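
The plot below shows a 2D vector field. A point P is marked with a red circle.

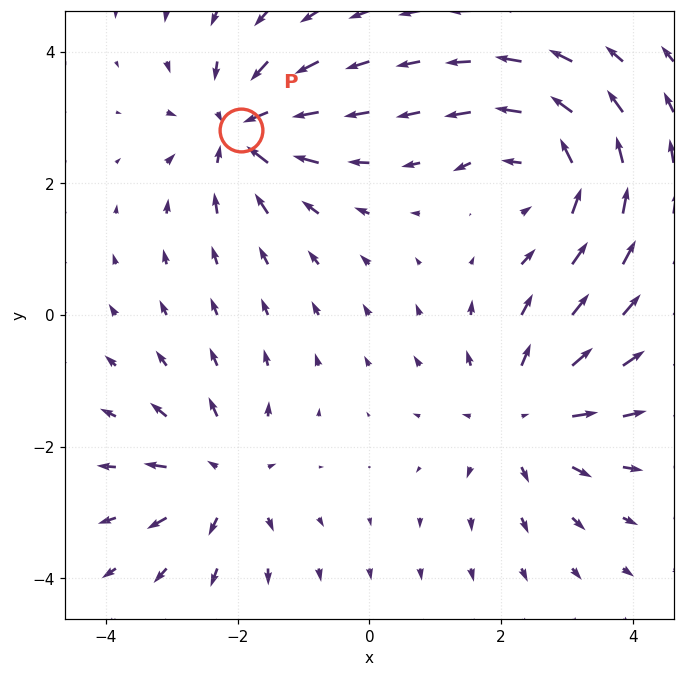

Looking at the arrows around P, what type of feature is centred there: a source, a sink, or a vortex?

At P (-1.9, 2.8) the arrows converge inward. Divergence about -6, curl ≈0 — negative divergence with near-zero curl is a sink.

sink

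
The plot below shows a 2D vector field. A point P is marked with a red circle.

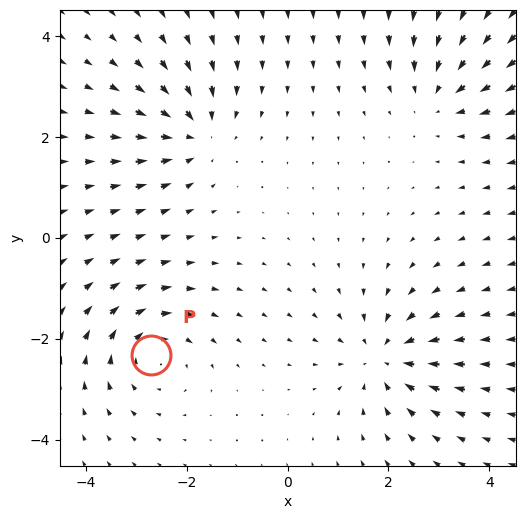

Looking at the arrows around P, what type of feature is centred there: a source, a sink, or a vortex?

At P (-2.7, -2.3) the arrows circulate clockwise. Divergence ≈0, curl about -4 — near-zero divergence with nonzero curl is a vortex.

vortex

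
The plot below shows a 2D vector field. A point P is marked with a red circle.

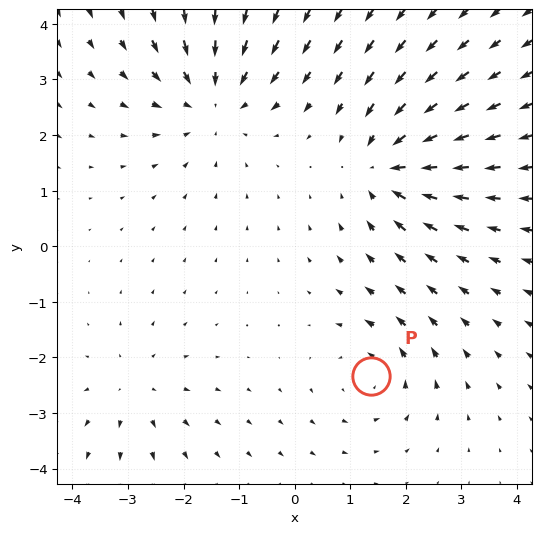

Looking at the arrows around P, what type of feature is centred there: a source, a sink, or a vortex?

vortex

At P (1.4, -2.3) the arrows circulate counterclockwise. Divergence ≈0, curl about +3 — near-zero divergence with nonzero curl is a vortex.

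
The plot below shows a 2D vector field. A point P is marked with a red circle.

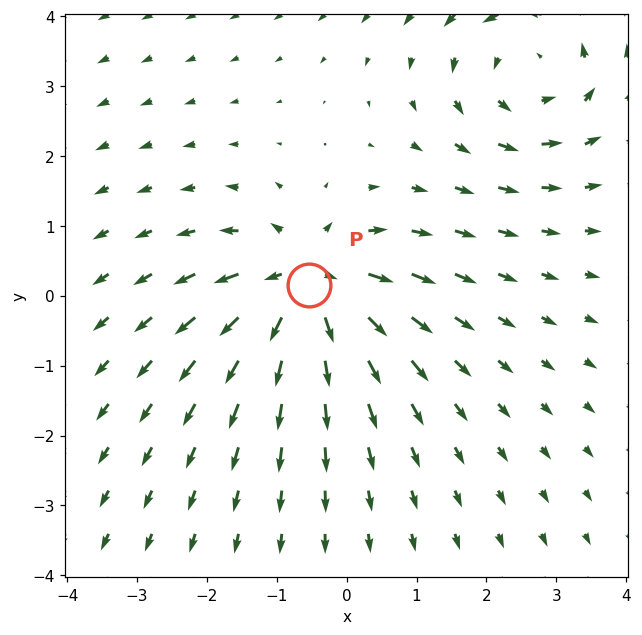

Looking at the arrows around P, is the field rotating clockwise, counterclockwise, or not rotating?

Near P at (-0.5, 0.2) the arrows show no circulation. The curl there is ≈0.

not rotating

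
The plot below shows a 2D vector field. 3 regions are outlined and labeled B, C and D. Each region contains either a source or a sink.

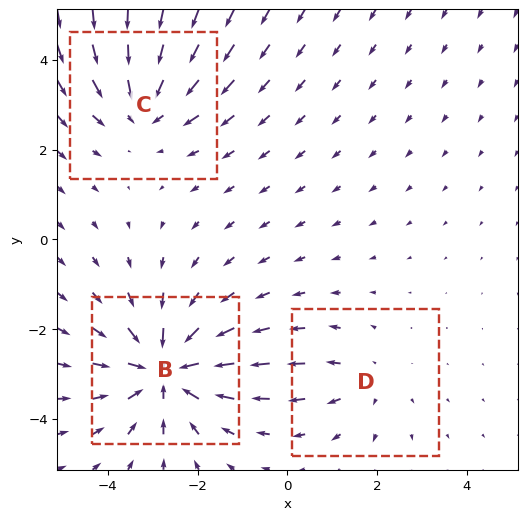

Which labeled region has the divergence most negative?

B

Divergence at each region's feature centre — B: about -4, C: about -3, D: about +2. Region B is most negative.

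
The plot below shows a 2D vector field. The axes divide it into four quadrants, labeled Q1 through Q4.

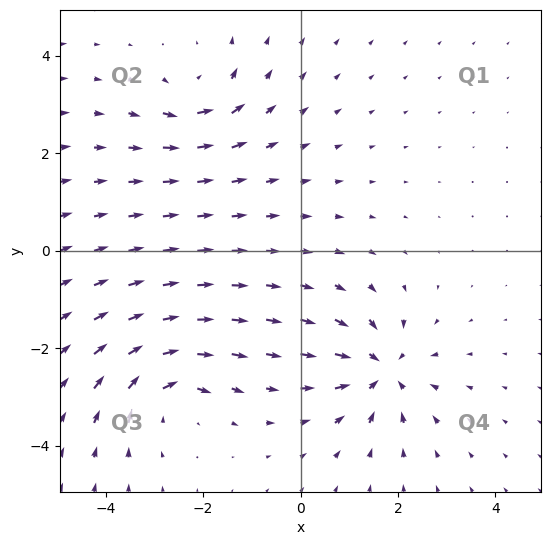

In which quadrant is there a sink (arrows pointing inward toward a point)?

The sink sits at approximately (1.7, -2.5), which lies in quadrant Q4. The divergence there is about -6, negative as expected for a sink.

Q4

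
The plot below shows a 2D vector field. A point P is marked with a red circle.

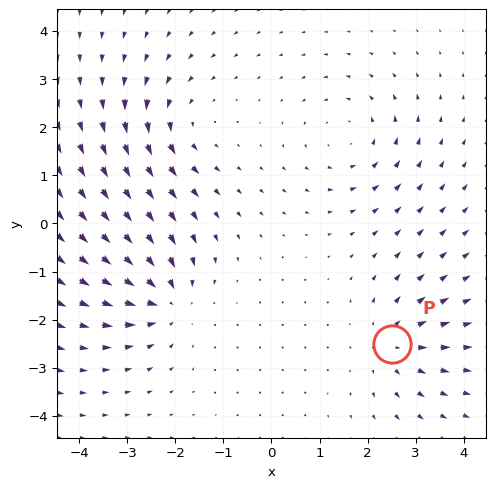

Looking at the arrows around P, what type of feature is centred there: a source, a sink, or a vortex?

source

At P (2.5, -2.5) the arrows spread outward. Divergence about +4, curl ≈0 — positive divergence with near-zero curl is a source.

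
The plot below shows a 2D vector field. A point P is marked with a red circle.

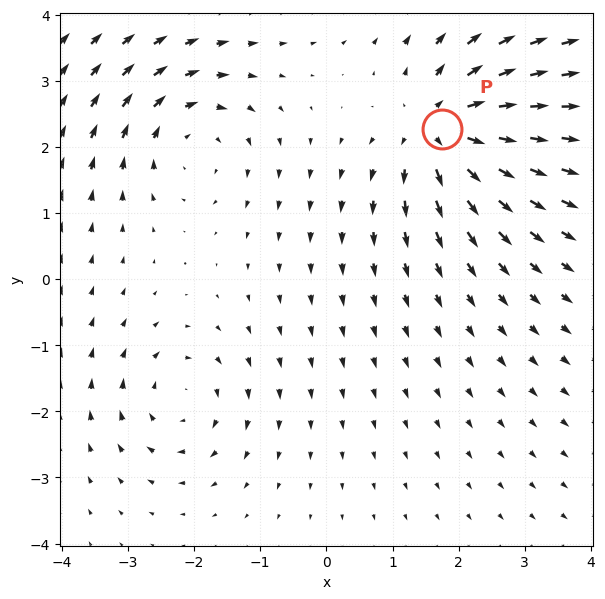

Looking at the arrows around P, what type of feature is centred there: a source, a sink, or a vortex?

source

At P (1.8, 2.3) the arrows spread outward. Divergence about +5, curl ≈0 — positive divergence with near-zero curl is a source.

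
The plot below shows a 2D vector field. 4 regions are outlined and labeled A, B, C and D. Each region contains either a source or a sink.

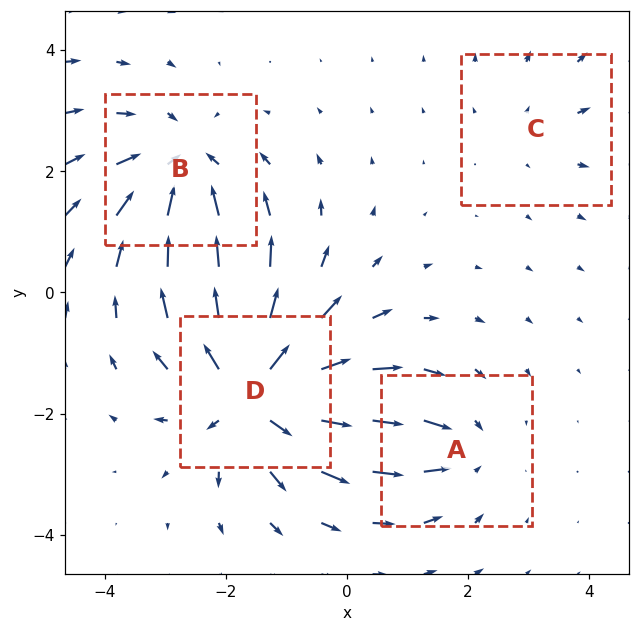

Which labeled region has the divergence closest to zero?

C

Divergence at each region's feature centre — A: about -3, B: about -5, C: about +2, D: about +7. Region C is closest to zero.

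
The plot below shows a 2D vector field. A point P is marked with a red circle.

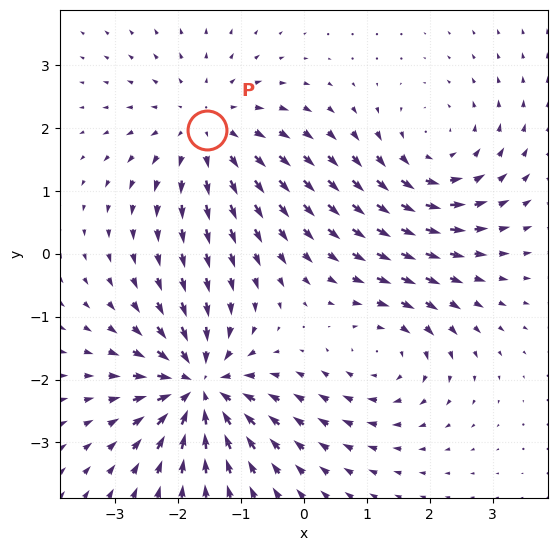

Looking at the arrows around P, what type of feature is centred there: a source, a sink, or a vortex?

source

At P (-1.5, 2.0) the arrows spread outward. Divergence about +3, curl ≈0 — positive divergence with near-zero curl is a source.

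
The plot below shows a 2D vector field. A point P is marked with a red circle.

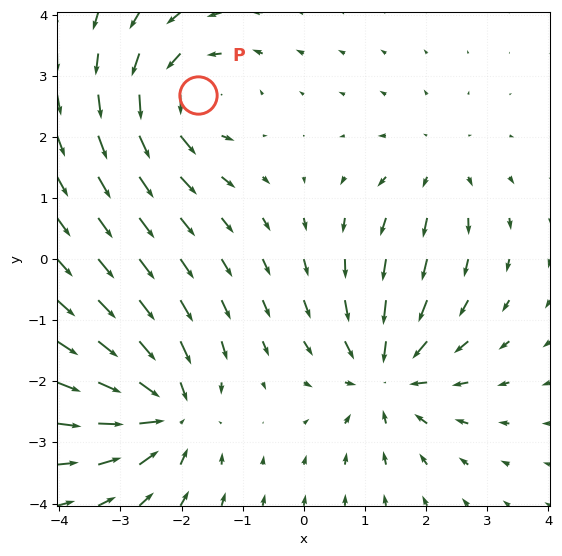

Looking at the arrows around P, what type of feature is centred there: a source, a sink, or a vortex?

vortex

At P (-1.7, 2.7) the arrows circulate counterclockwise. Divergence ≈0, curl about +5 — near-zero divergence with nonzero curl is a vortex.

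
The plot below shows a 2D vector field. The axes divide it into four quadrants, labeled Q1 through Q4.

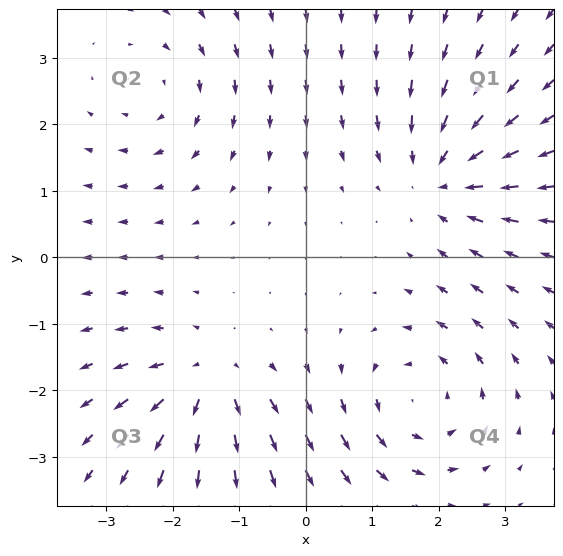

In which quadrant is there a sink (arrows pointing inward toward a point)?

The sink sits at approximately (2.0, 1.2), which lies in quadrant Q1. The divergence there is about -5, negative as expected for a sink.

Q1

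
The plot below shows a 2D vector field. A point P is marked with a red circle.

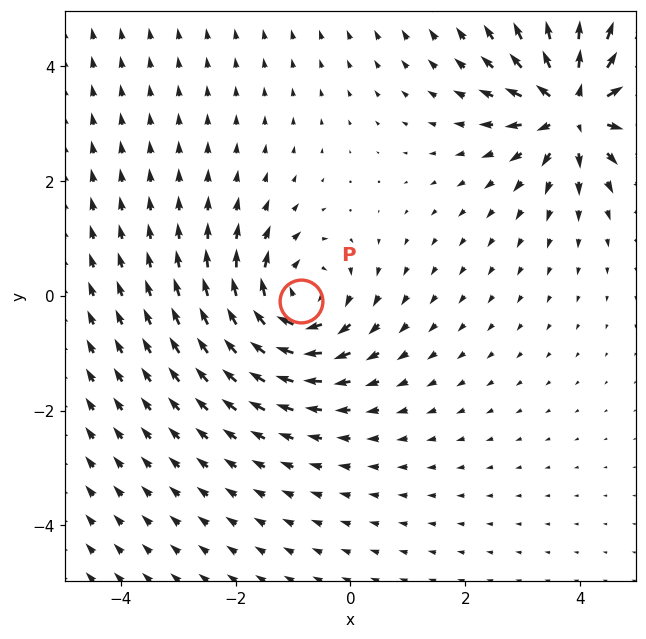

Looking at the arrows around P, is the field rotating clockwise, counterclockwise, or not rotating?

Near P at (-0.9, -0.1) the arrows circulate clockwise. The curl (z-component) there is about -3; negative curl means clockwise rotation.

clockwise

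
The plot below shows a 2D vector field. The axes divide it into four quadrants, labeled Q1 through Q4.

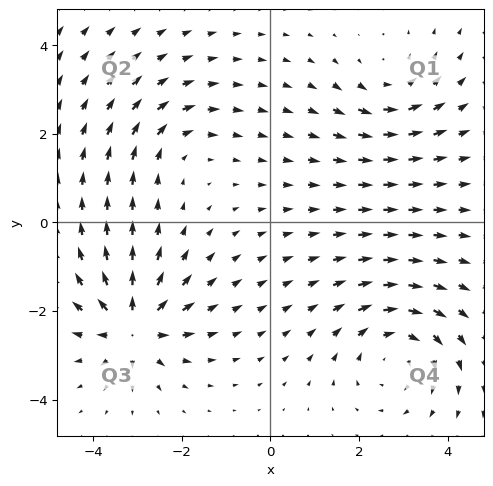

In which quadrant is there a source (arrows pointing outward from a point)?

The source sits at approximately (-3.1, -2.3), which lies in quadrant Q3. The divergence there is about +7, positive as expected for a source.

Q3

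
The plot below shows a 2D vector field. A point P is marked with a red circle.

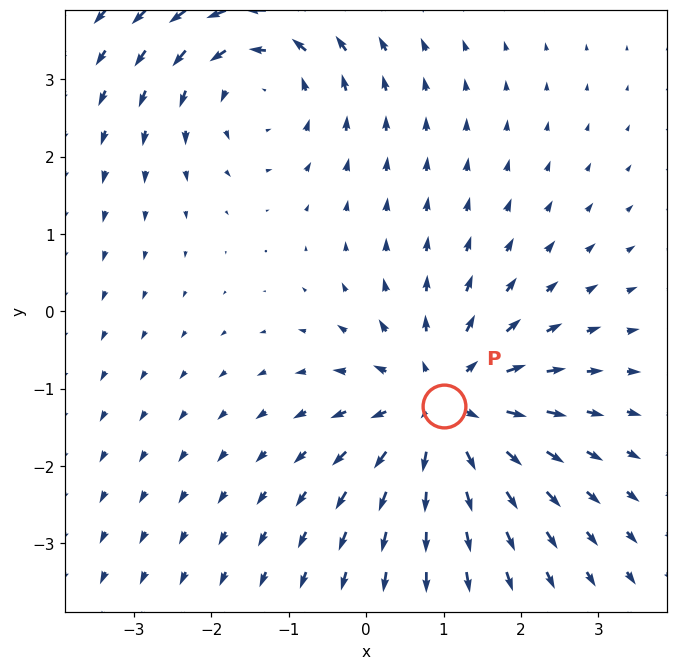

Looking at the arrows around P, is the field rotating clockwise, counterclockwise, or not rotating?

not rotating

Near P at (1.0, -1.2) the arrows show no circulation. The curl there is ≈0.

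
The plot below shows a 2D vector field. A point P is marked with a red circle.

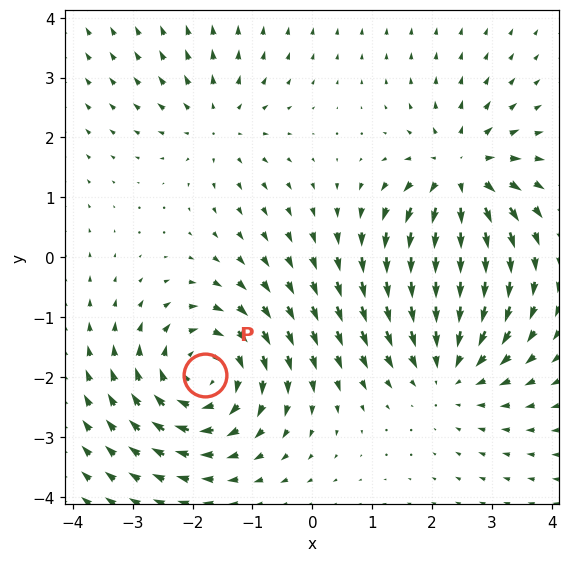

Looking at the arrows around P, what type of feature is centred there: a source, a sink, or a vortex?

vortex

At P (-1.8, -2.0) the arrows circulate clockwise. Divergence ≈0, curl about -5 — near-zero divergence with nonzero curl is a vortex.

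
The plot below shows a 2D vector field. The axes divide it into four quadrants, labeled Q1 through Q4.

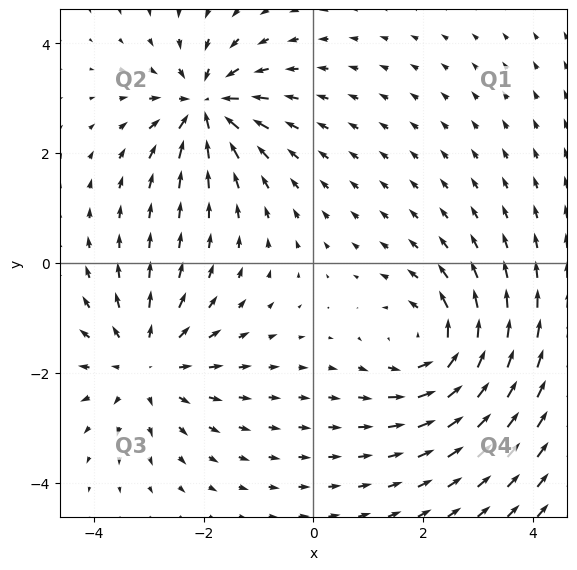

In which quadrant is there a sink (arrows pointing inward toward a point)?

Q2

The sink sits at approximately (-2.0, 2.9), which lies in quadrant Q2. The divergence there is about -7, negative as expected for a sink.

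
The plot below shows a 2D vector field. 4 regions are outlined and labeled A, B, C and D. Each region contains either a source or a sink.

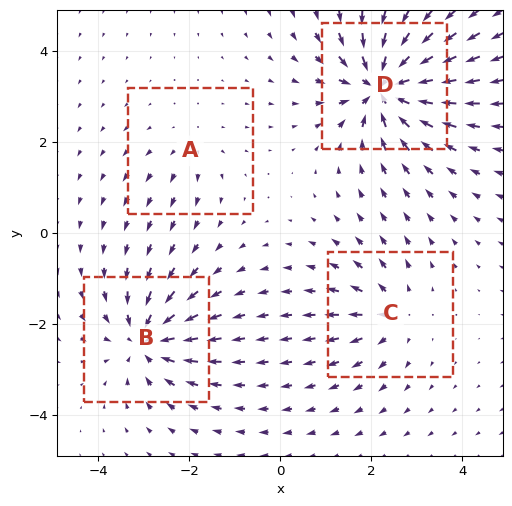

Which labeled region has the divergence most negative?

Divergence at each region's feature centre — A: about +2, B: about -6, C: about +4, D: about -8. Region D is most negative.

D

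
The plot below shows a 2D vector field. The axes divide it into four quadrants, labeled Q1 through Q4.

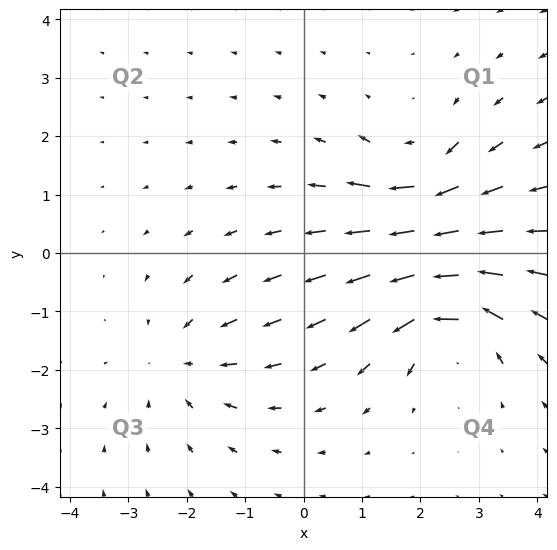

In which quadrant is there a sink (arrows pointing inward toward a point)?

Q3

The sink sits at approximately (-2.0, -1.9), which lies in quadrant Q3. The divergence there is about -3, negative as expected for a sink.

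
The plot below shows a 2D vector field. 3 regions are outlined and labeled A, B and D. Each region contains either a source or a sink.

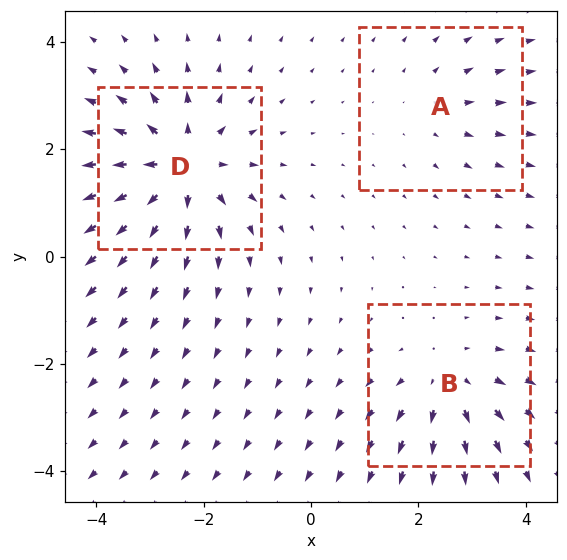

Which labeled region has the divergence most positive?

Divergence at each region's feature centre — A: about +2, B: about +3, D: about +5. Region D is most positive.

D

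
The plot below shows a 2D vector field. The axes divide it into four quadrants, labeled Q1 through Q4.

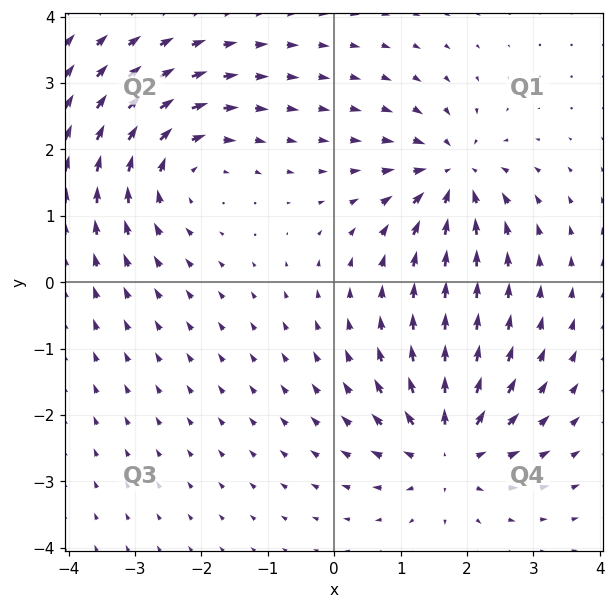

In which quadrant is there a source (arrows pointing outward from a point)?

The source sits at approximately (1.7, -2.5), which lies in quadrant Q4. The divergence there is about +4, positive as expected for a source.

Q4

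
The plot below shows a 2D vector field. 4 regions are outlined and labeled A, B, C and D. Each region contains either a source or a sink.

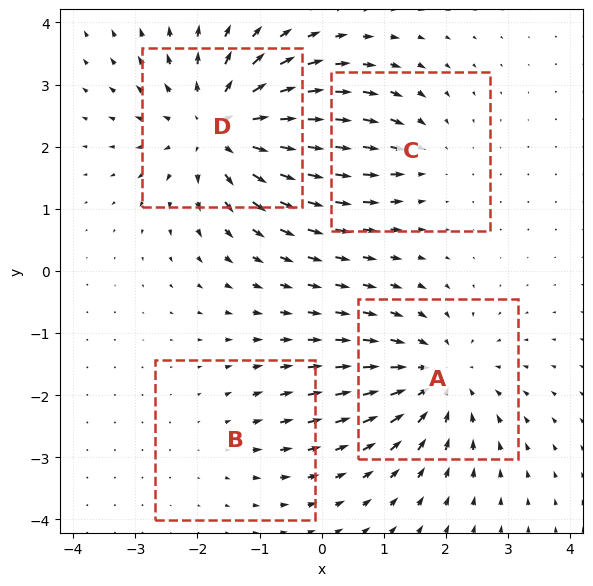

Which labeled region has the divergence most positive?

Divergence at each region's feature centre — A: about -5, B: about +2, C: about -3, D: about +6. Region D is most positive.

D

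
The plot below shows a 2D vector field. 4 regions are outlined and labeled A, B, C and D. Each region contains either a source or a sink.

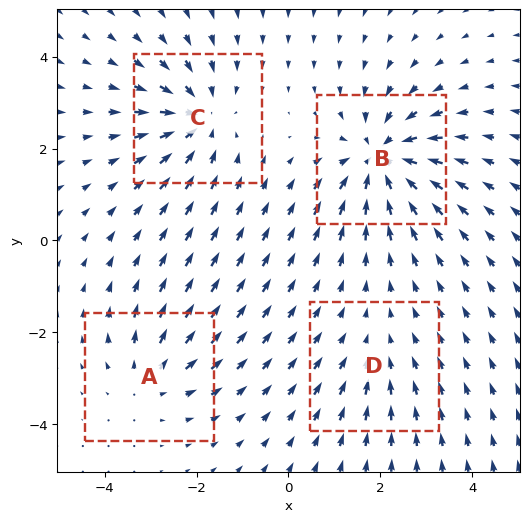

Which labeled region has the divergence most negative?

B

Divergence at each region's feature centre — A: about +4, B: about -7, C: about -5, D: about -2. Region B is most negative.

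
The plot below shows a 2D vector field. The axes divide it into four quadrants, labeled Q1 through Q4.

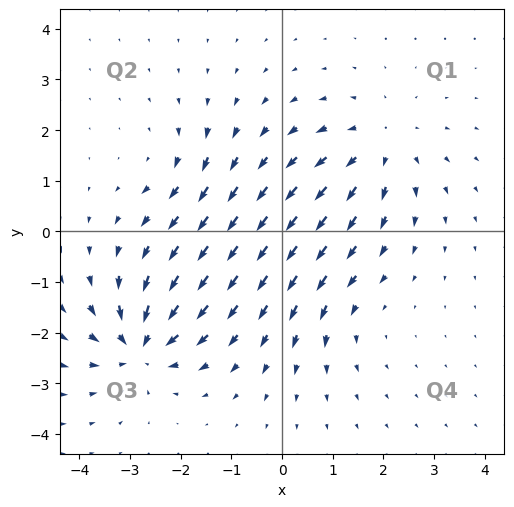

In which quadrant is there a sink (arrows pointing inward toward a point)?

The sink sits at approximately (-2.8, -2.3), which lies in quadrant Q3. The divergence there is about -7, negative as expected for a sink.

Q3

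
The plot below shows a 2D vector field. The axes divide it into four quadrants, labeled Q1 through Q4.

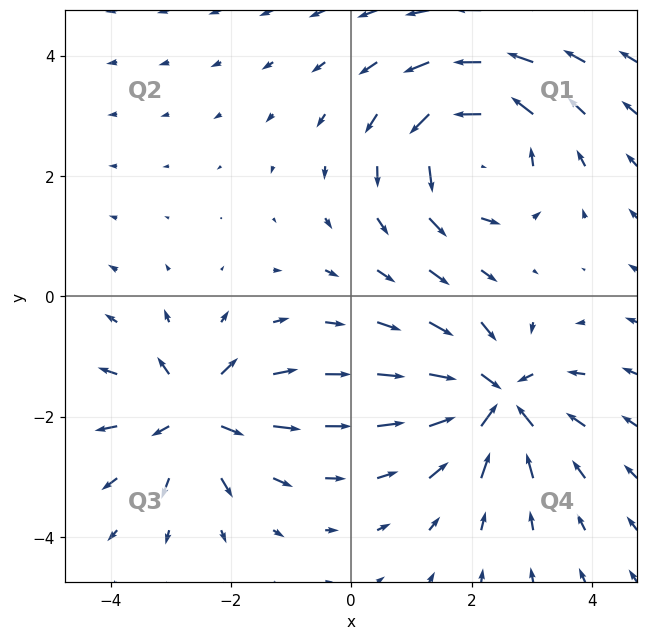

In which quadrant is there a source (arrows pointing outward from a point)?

The source sits at approximately (-2.6, -2.0), which lies in quadrant Q3. The divergence there is about +4, positive as expected for a source.

Q3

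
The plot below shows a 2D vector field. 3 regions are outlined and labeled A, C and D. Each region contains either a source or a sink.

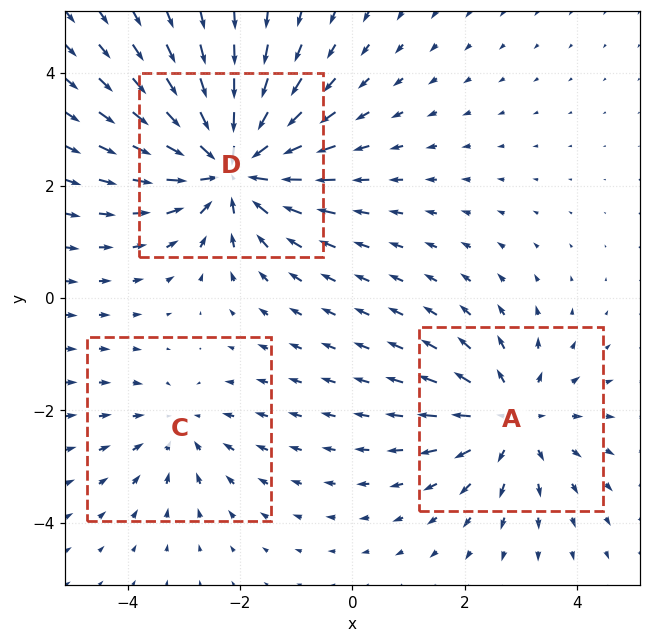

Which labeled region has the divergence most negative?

D

Divergence at each region's feature centre — A: about +3, C: about -2, D: about -5. Region D is most negative.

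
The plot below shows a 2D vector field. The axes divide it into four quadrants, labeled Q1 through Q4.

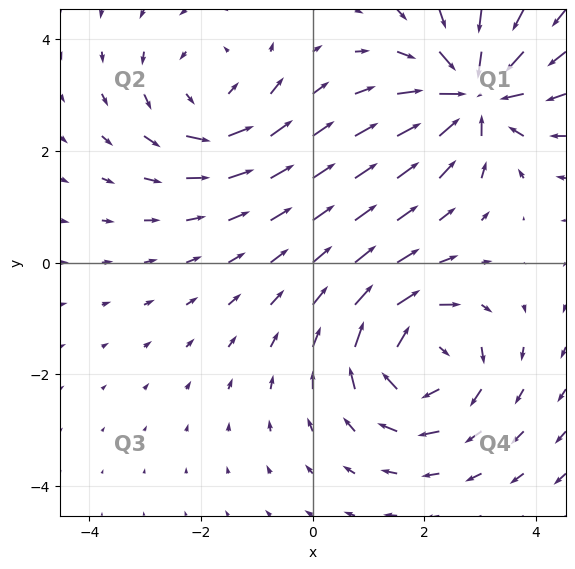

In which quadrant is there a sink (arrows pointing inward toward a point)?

The sink sits at approximately (2.9, 3.0), which lies in quadrant Q1. The divergence there is about -5, negative as expected for a sink.

Q1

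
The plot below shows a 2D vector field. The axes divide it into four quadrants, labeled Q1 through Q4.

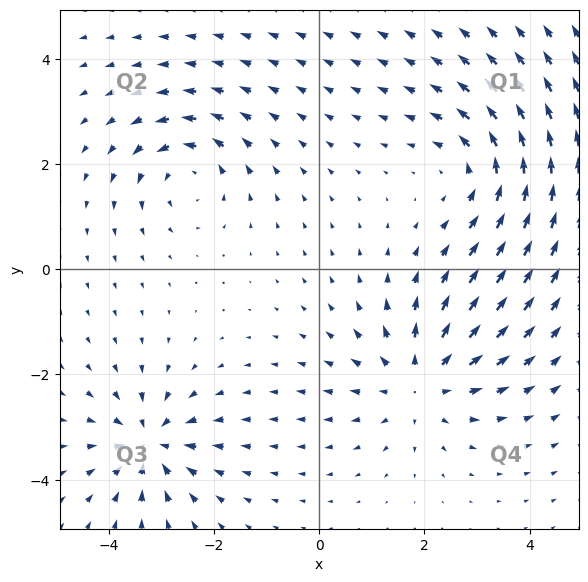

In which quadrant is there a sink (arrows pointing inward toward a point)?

The sink sits at approximately (-3.2, -3.3), which lies in quadrant Q3. The divergence there is about -4, negative as expected for a sink.

Q3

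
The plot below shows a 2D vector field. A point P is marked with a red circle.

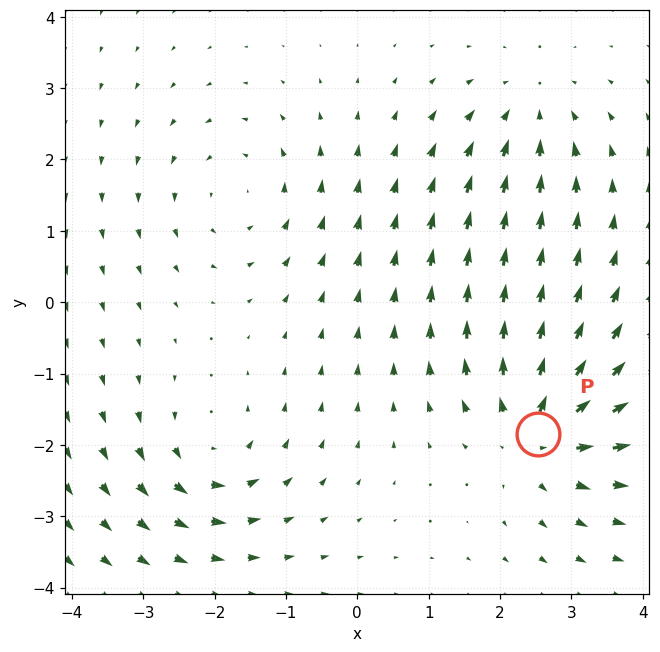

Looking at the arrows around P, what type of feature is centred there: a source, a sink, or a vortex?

At P (2.5, -1.8) the arrows spread outward. Divergence about +6, curl ≈0 — positive divergence with near-zero curl is a source.

source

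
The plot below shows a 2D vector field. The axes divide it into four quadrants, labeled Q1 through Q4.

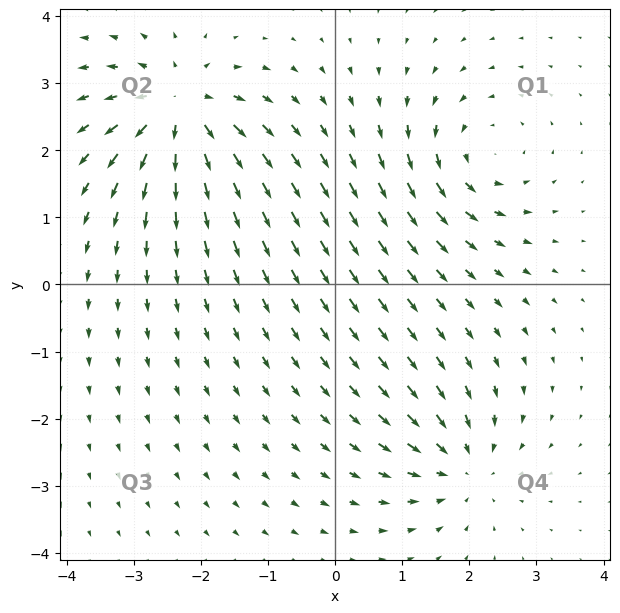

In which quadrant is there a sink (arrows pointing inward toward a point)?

Q4

The sink sits at approximately (1.9, -2.7), which lies in quadrant Q4. The divergence there is about -5, negative as expected for a sink.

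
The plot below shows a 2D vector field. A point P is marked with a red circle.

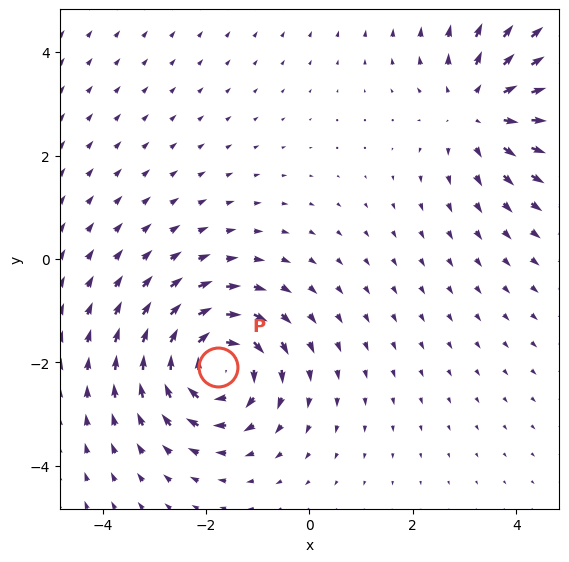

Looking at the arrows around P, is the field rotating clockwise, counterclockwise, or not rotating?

Near P at (-1.8, -2.1) the arrows circulate clockwise. The curl (z-component) there is about -5; negative curl means clockwise rotation.

clockwise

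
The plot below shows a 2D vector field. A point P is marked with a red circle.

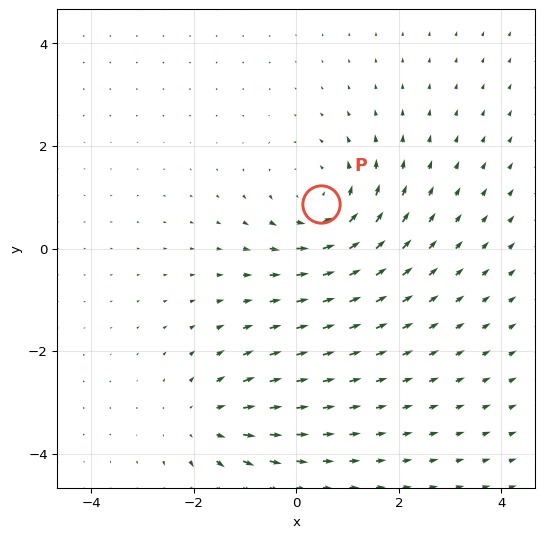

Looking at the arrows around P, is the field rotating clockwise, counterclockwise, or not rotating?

Near P at (0.5, 0.9) the arrows circulate counterclockwise. The curl (z-component) there is about +5; positive curl means counterclockwise rotation.

counterclockwise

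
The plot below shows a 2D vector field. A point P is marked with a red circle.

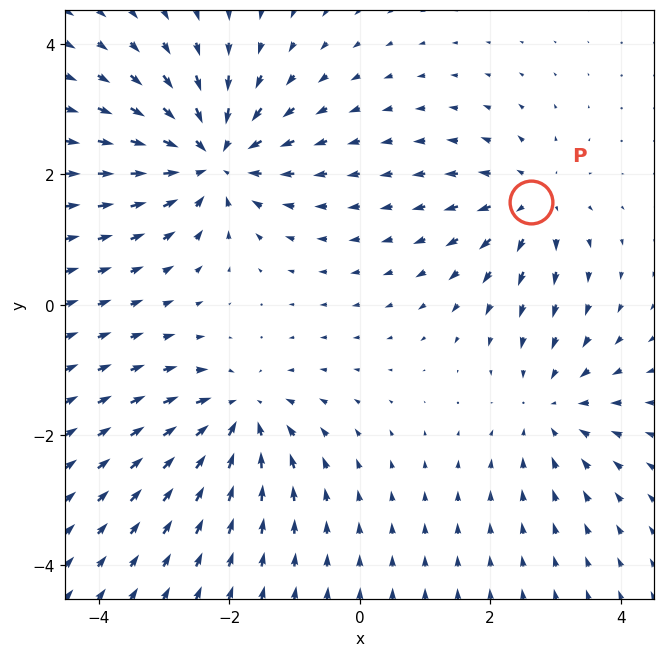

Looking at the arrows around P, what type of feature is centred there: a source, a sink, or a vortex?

source

At P (2.6, 1.6) the arrows spread outward. Divergence about +3, curl ≈0 — positive divergence with near-zero curl is a source.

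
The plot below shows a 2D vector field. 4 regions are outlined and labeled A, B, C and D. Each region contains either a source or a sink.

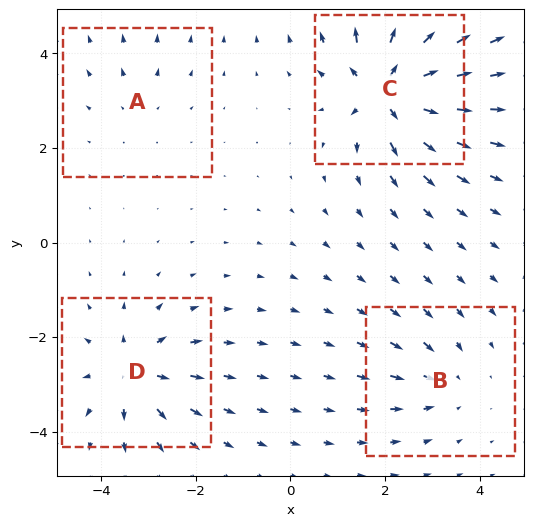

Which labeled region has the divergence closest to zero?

Divergence at each region's feature centre — A: about +2, B: about -4, C: about +9, D: about +6. Region A is closest to zero.

A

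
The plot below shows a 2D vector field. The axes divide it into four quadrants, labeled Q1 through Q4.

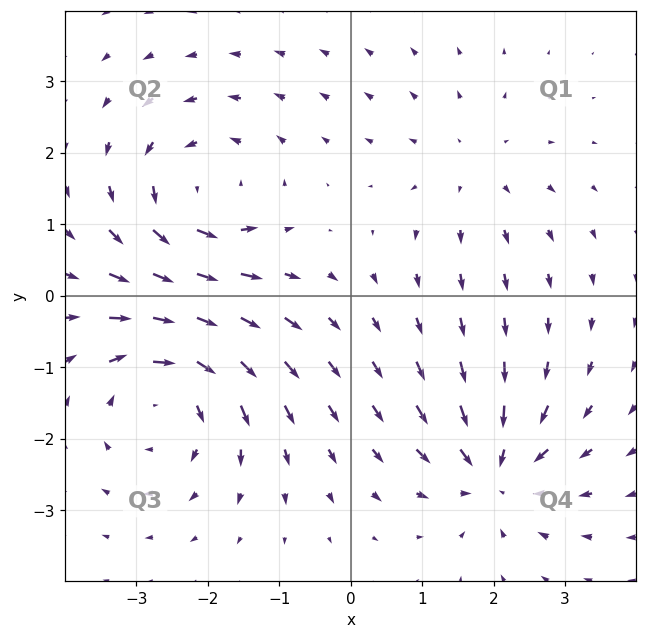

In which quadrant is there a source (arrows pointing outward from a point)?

Q1

The source sits at approximately (1.7, 1.8), which lies in quadrant Q1. The divergence there is about +2, positive as expected for a source.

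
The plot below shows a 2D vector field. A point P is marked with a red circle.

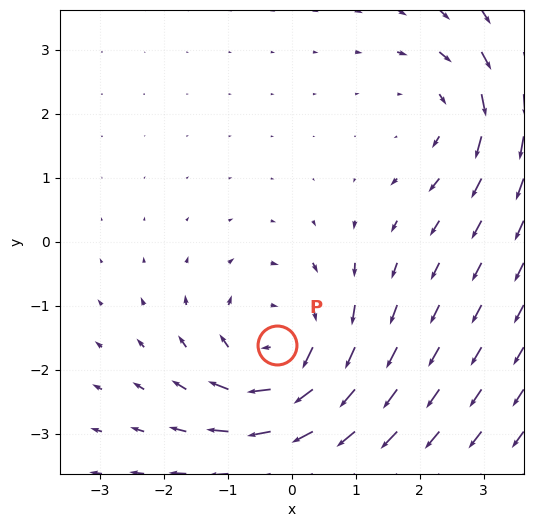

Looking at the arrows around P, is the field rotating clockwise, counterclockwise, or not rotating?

Near P at (-0.2, -1.6) the arrows circulate clockwise. The curl (z-component) there is about -5; negative curl means clockwise rotation.

clockwise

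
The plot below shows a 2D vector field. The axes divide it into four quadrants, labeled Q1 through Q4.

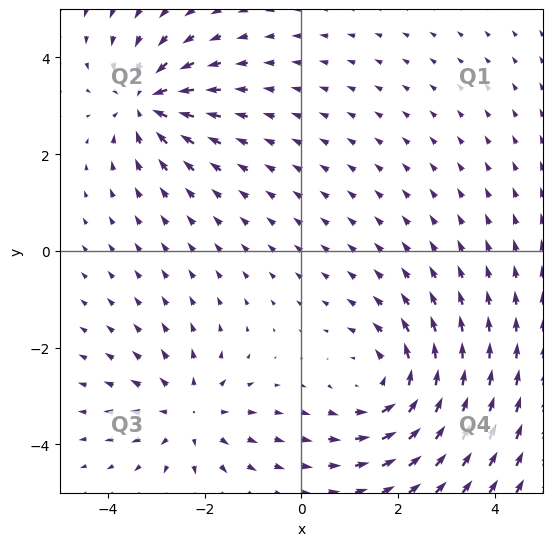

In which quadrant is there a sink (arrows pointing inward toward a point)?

The sink sits at approximately (-3.2, 3.1), which lies in quadrant Q2. The divergence there is about -5, negative as expected for a sink.

Q2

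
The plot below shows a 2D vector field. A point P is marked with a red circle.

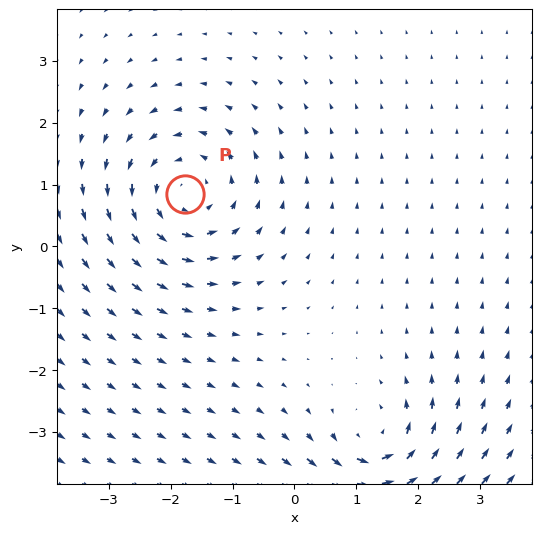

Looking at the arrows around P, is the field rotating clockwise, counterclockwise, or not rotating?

counterclockwise

Near P at (-1.8, 0.8) the arrows circulate counterclockwise. The curl (z-component) there is about +4; positive curl means counterclockwise rotation.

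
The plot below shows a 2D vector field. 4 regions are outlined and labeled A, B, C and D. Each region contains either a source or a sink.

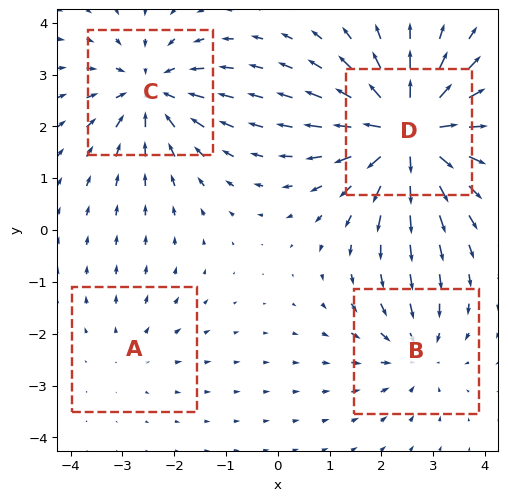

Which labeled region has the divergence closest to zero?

A

Divergence at each region's feature centre — A: about +2, B: about -4, C: about -5, D: about +8. Region A is closest to zero.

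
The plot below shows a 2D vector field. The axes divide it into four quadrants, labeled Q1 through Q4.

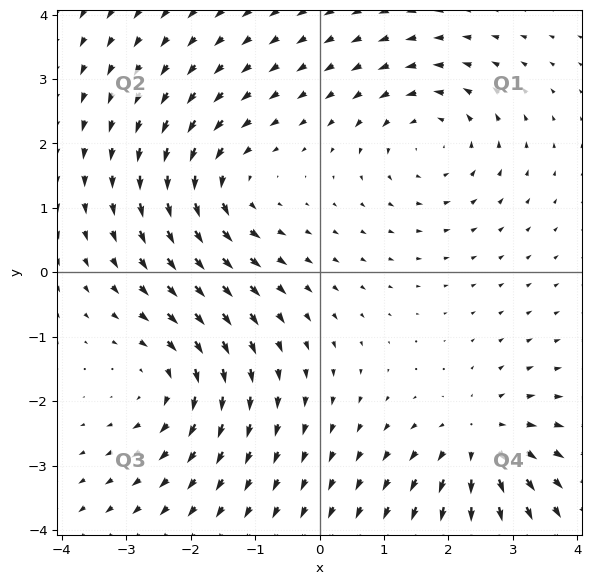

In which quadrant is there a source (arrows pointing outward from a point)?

Q4

The source sits at approximately (2.5, -2.6), which lies in quadrant Q4. The divergence there is about +4, positive as expected for a source.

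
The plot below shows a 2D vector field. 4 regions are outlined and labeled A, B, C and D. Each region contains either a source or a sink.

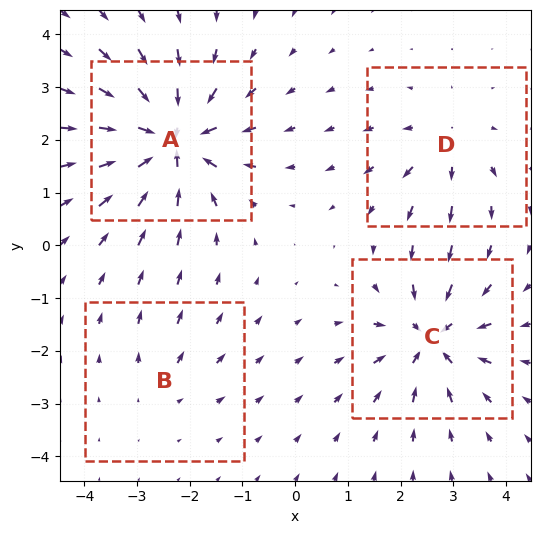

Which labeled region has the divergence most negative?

A

Divergence at each region's feature centre — A: about -8, B: about +2, C: about -6, D: about +4. Region A is most negative.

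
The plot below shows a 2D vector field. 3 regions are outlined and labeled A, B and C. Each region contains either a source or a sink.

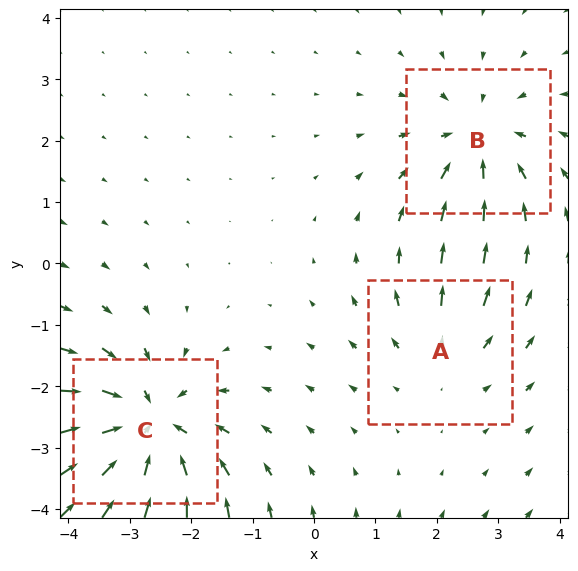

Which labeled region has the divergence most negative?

Divergence at each region's feature centre — A: about +2, B: about -3, C: about -5. Region C is most negative.

C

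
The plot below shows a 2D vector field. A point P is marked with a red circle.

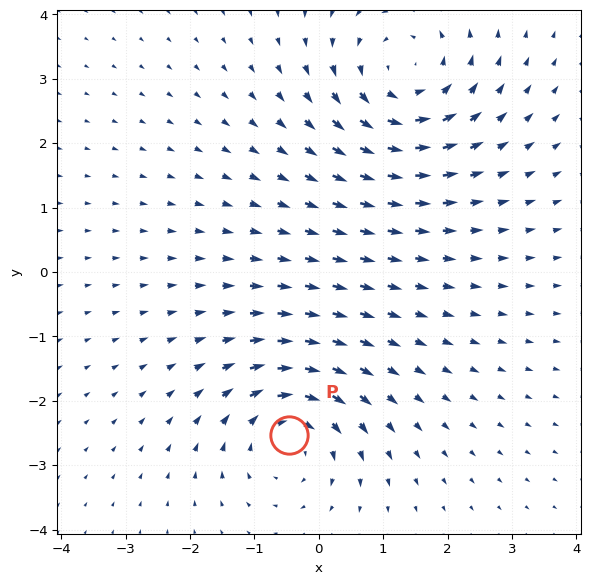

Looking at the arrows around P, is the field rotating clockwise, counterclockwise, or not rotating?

clockwise

Near P at (-0.5, -2.5) the arrows circulate clockwise. The curl (z-component) there is about -4; negative curl means clockwise rotation.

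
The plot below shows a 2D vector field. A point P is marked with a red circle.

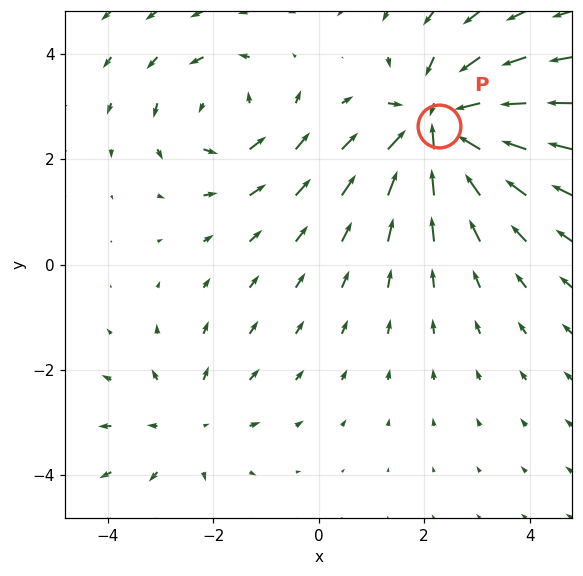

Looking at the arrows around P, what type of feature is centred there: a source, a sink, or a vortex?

sink

At P (2.3, 2.6) the arrows converge inward. Divergence about -5, curl ≈0 — negative divergence with near-zero curl is a sink.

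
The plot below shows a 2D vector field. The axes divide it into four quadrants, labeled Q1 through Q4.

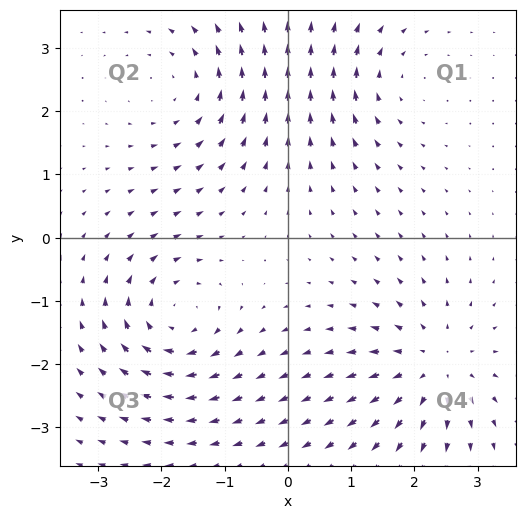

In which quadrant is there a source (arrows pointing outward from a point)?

The source sits at approximately (2.3, -2.0), which lies in quadrant Q4. The divergence there is about +5, positive as expected for a source.

Q4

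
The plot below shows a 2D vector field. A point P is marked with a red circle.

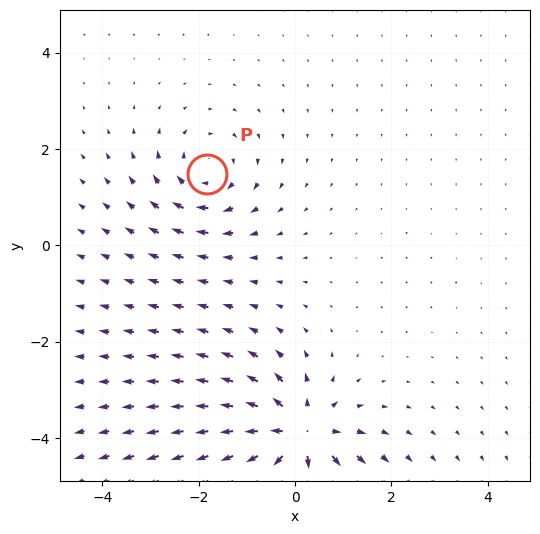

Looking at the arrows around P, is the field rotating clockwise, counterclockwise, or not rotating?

clockwise

Near P at (-1.8, 1.5) the arrows circulate clockwise. The curl (z-component) there is about -3; negative curl means clockwise rotation.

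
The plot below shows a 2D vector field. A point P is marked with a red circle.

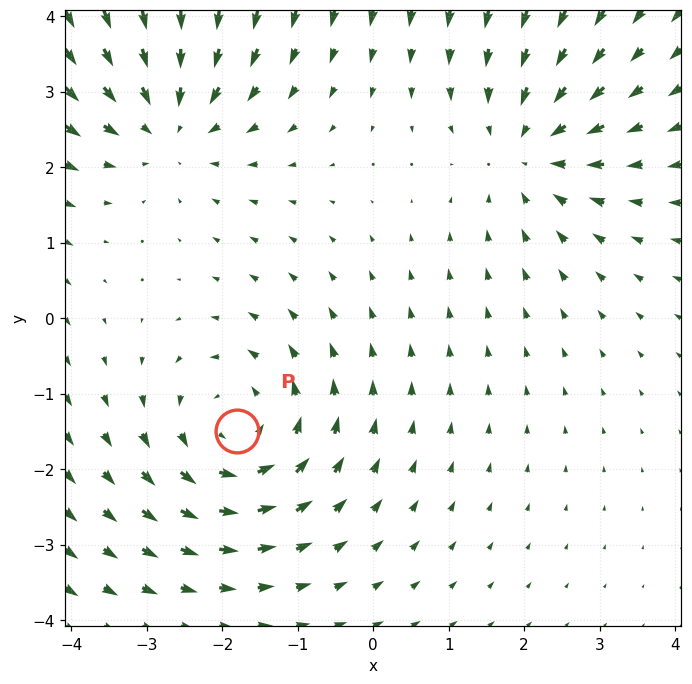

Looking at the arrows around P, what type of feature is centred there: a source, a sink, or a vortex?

vortex

At P (-1.8, -1.5) the arrows circulate counterclockwise. Divergence ≈0, curl about +4 — near-zero divergence with nonzero curl is a vortex.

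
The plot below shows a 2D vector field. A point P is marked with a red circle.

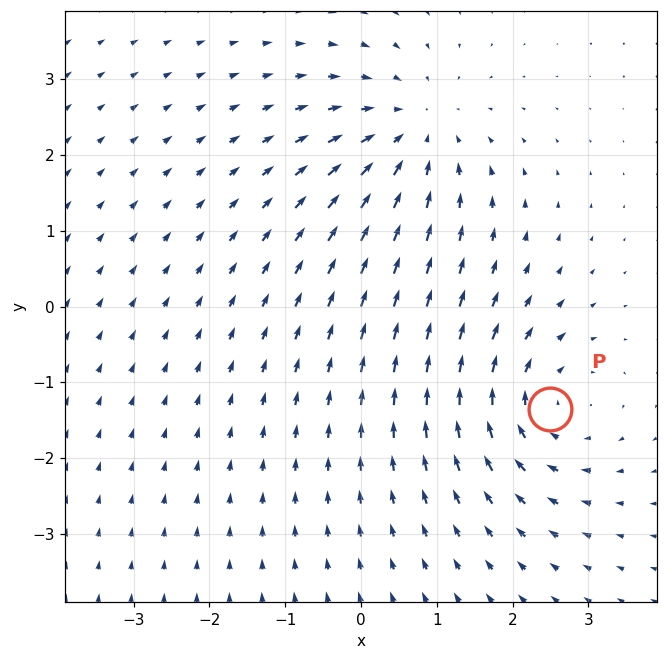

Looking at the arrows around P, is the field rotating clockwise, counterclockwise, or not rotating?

Near P at (2.5, -1.4) the arrows circulate clockwise. The curl (z-component) there is about -3; negative curl means clockwise rotation.

clockwise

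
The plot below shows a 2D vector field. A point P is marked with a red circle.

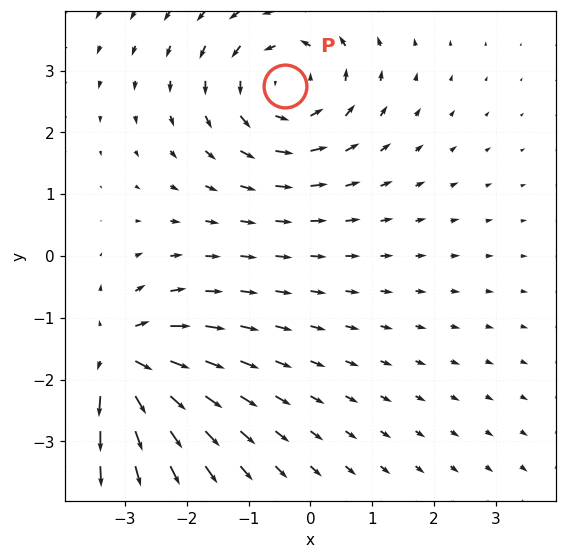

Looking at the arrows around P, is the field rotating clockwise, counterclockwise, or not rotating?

counterclockwise

Near P at (-0.4, 2.8) the arrows circulate counterclockwise. The curl (z-component) there is about +3; positive curl means counterclockwise rotation.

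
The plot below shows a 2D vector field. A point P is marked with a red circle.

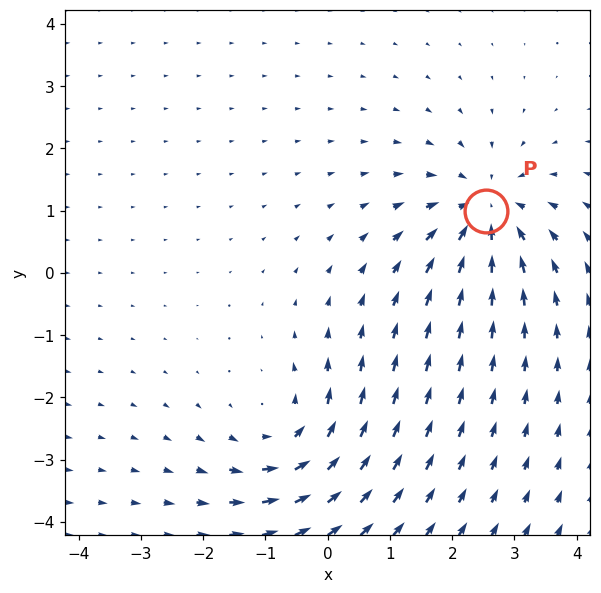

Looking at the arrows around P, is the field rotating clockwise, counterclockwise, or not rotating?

Near P at (2.5, 1.0) the arrows show no circulation. The curl there is ≈0.

not rotating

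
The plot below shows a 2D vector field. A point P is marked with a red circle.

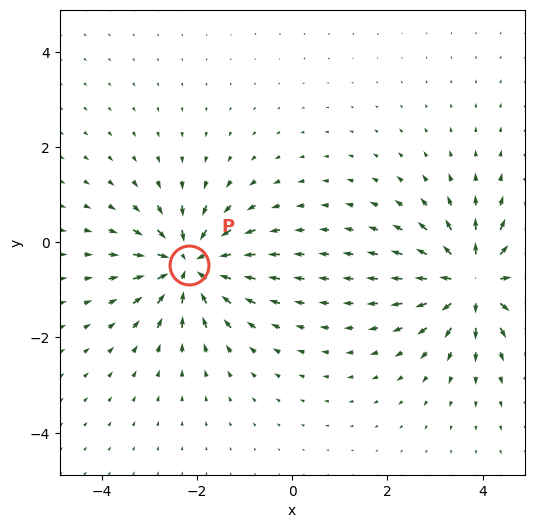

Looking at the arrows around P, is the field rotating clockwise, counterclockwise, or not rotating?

not rotating

Near P at (-2.2, -0.5) the arrows show no circulation. The curl there is ≈0.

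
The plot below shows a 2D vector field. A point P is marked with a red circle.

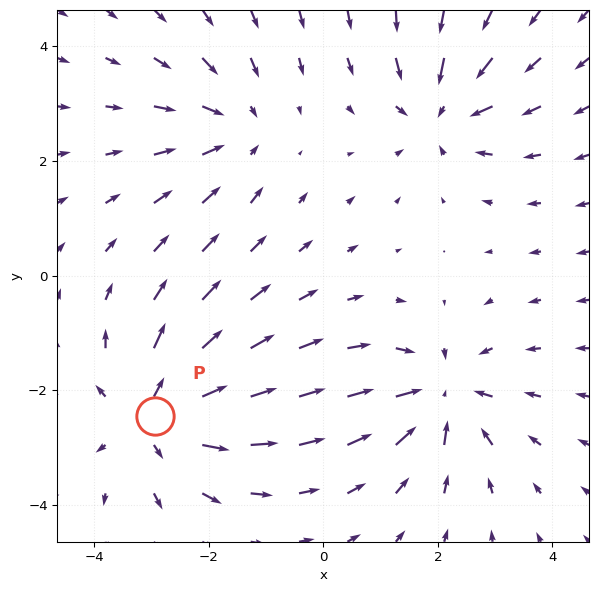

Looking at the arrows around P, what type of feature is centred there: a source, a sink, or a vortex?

At P (-2.9, -2.5) the arrows spread outward. Divergence about +5, curl ≈0 — positive divergence with near-zero curl is a source.

source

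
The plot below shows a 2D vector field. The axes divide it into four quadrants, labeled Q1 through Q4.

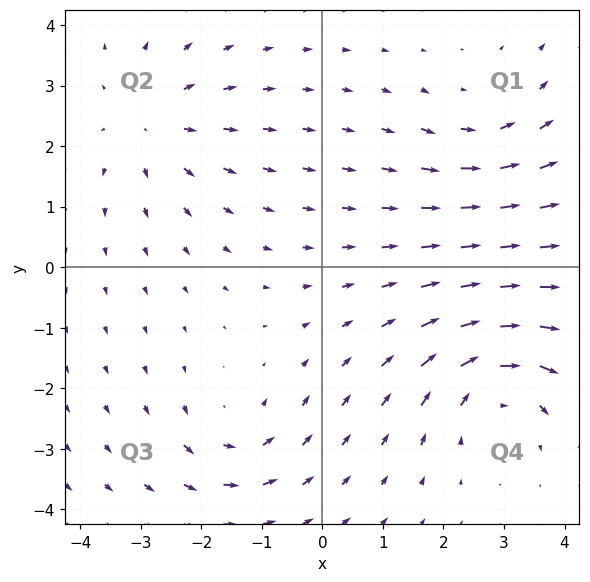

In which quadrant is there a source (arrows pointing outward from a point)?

The source sits at approximately (-2.9, 2.4), which lies in quadrant Q2. The divergence there is about +3, positive as expected for a source.

Q2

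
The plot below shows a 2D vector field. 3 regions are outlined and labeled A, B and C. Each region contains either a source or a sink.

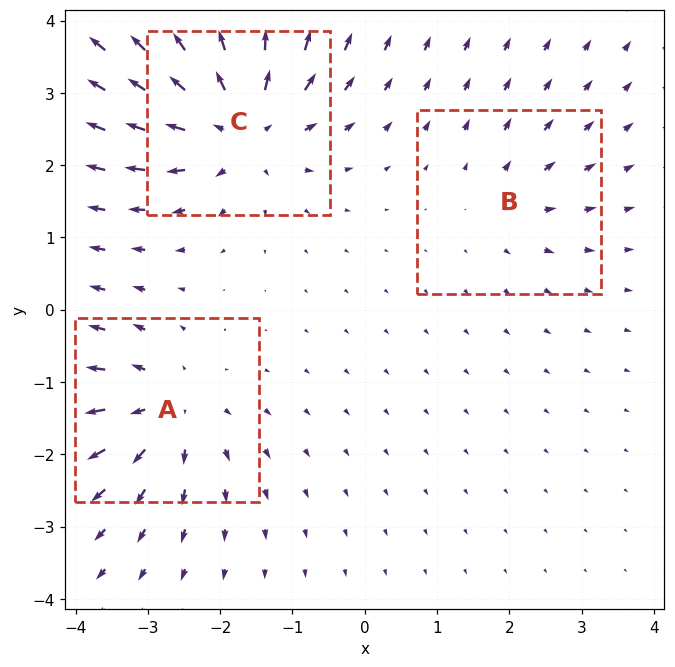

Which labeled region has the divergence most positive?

C

Divergence at each region's feature centre — A: about +4, B: about +2, C: about +5. Region C is most positive.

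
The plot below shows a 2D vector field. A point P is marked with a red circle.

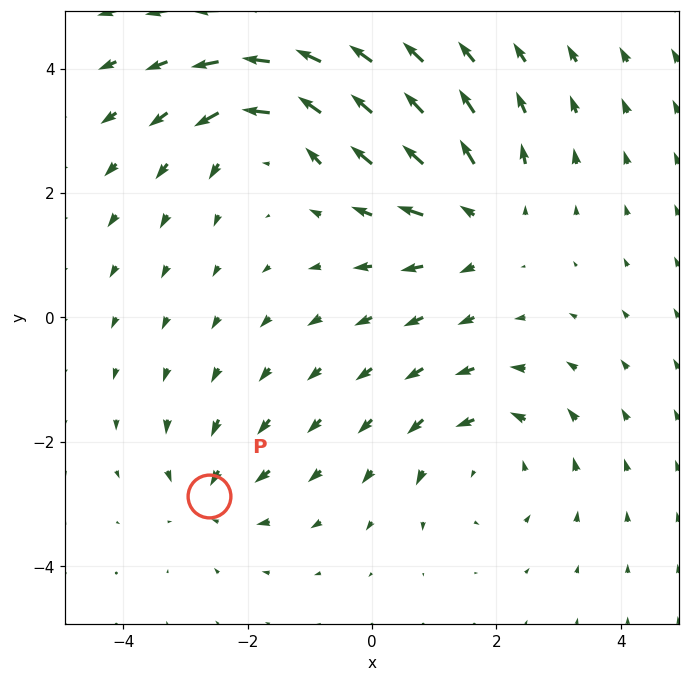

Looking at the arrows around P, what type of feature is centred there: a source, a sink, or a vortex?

sink

At P (-2.6, -2.9) the arrows converge inward. Divergence about -4, curl ≈0 — negative divergence with near-zero curl is a sink.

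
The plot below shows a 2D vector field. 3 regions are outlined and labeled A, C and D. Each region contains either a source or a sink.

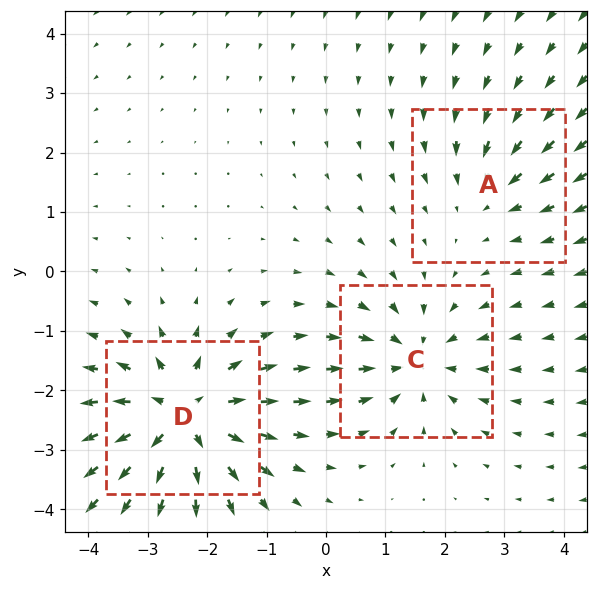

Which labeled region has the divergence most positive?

D

Divergence at each region's feature centre — A: about -2, C: about -4, D: about +5. Region D is most positive.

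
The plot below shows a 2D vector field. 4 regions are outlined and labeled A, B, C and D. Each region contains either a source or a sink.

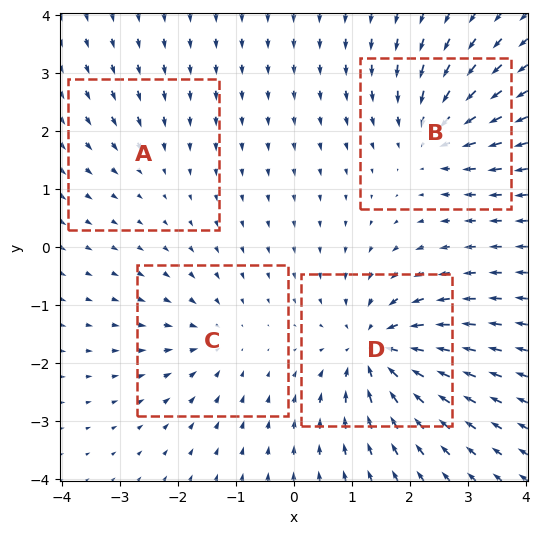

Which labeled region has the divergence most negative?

D

Divergence at each region's feature centre — A: about -2, B: about -5, C: about -4, D: about -7. Region D is most negative.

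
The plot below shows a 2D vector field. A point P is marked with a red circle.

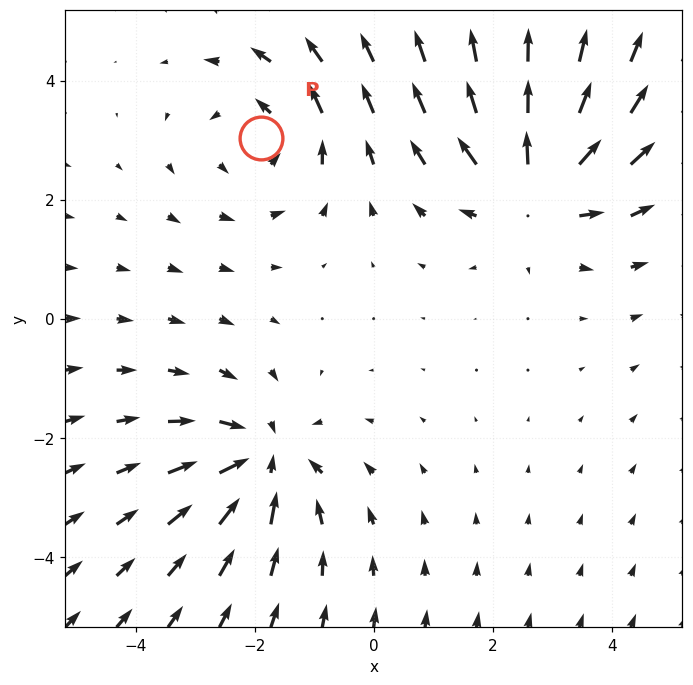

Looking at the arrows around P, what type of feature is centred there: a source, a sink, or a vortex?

At P (-1.9, 3.0) the arrows circulate counterclockwise. Divergence ≈0, curl about +2 — near-zero divergence with nonzero curl is a vortex.

vortex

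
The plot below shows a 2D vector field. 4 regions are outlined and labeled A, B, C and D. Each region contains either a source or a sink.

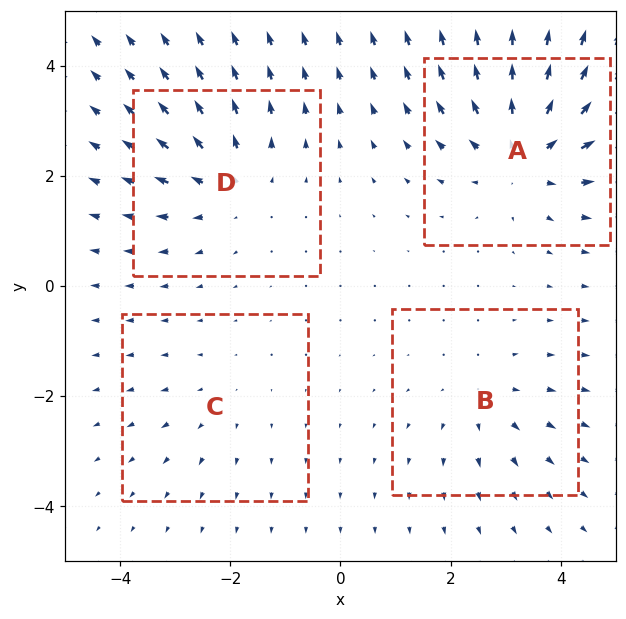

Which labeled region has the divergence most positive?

A

Divergence at each region's feature centre — A: about +6, B: about +3, C: about +2, D: about +4. Region A is most positive.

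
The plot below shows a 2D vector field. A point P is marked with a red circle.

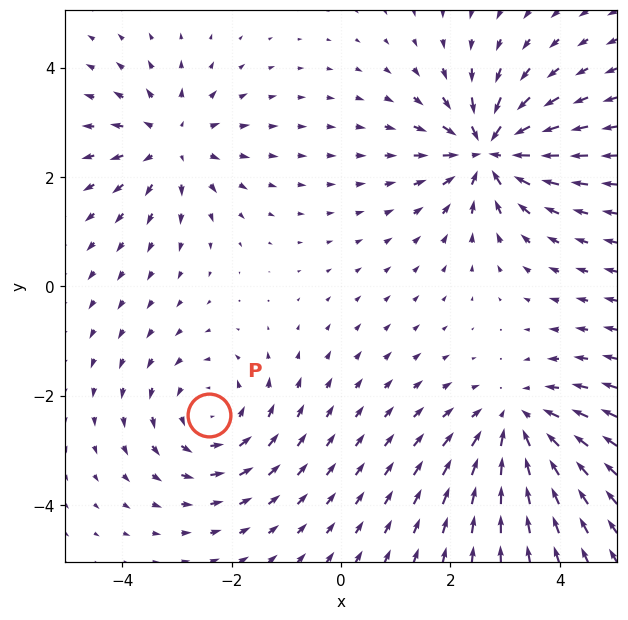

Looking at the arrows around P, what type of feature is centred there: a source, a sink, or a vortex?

At P (-2.4, -2.4) the arrows circulate counterclockwise. Divergence ≈0, curl about +3 — near-zero divergence with nonzero curl is a vortex.

vortex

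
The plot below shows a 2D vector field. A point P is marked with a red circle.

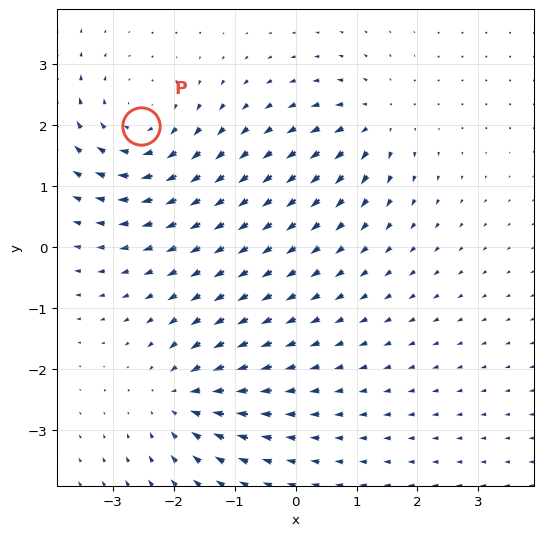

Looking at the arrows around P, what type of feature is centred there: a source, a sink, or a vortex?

At P (-2.5, 2.0) the arrows circulate clockwise. Divergence ≈0, curl about -5 — near-zero divergence with nonzero curl is a vortex.

vortex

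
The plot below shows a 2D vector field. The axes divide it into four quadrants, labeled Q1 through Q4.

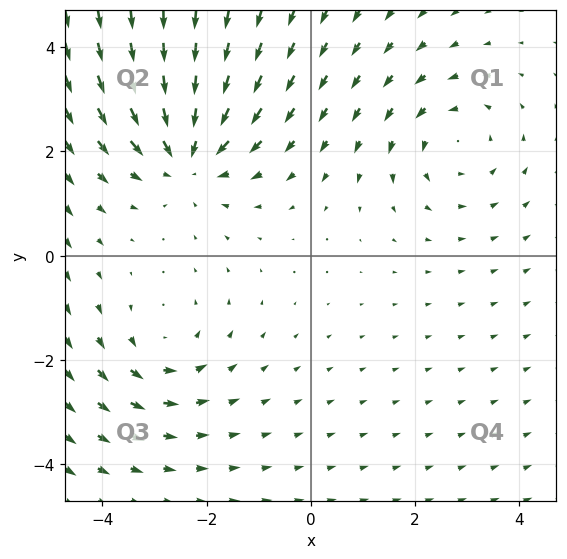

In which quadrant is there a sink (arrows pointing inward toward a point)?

The sink sits at approximately (-2.4, 1.9), which lies in quadrant Q2. The divergence there is about -4, negative as expected for a sink.

Q2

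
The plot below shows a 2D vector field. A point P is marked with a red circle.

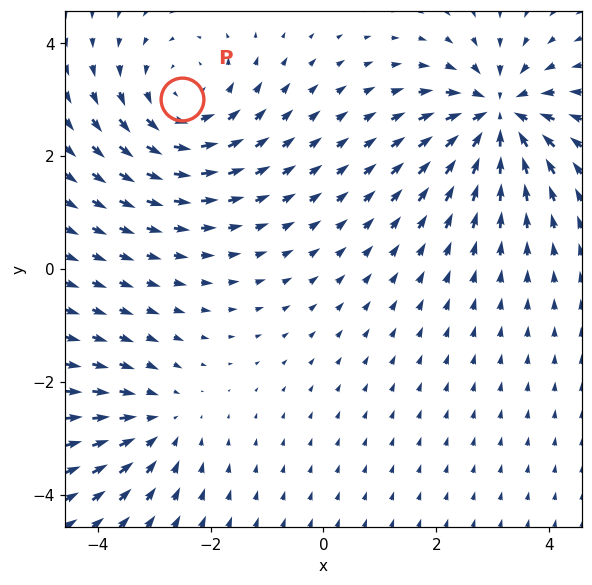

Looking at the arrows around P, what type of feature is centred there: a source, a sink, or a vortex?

At P (-2.5, 3.0) the arrows circulate counterclockwise. Divergence ≈0, curl about +3 — near-zero divergence with nonzero curl is a vortex.

vortex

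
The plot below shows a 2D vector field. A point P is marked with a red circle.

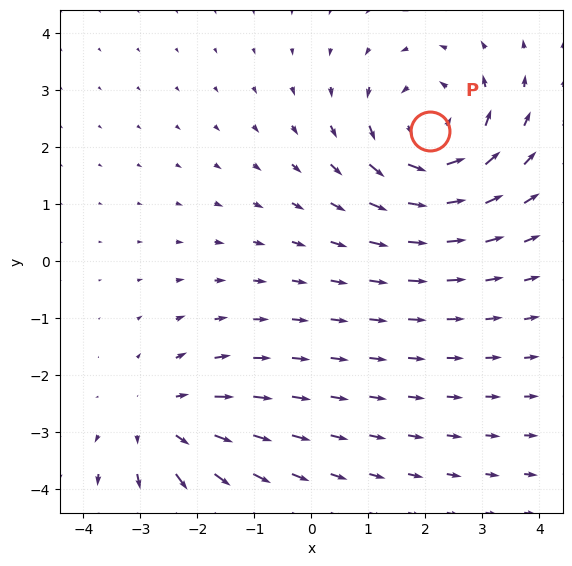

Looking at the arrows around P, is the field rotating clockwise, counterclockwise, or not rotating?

Near P at (2.1, 2.3) the arrows circulate counterclockwise. The curl (z-component) there is about +3; positive curl means counterclockwise rotation.

counterclockwise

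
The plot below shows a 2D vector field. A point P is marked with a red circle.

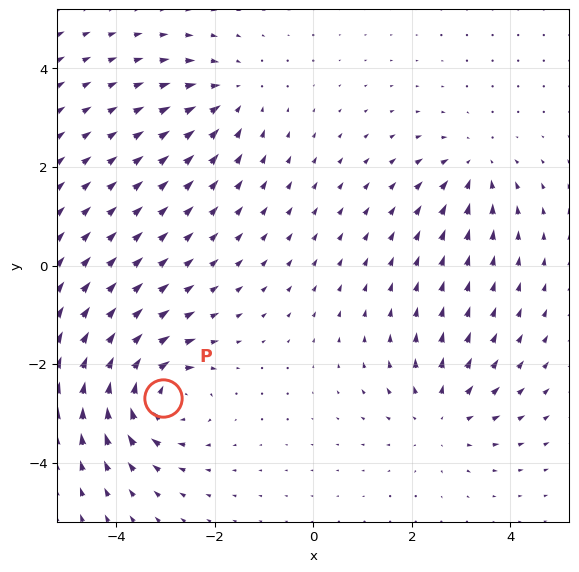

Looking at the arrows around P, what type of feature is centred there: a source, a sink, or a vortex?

At P (-3.0, -2.7) the arrows circulate clockwise. Divergence ≈0, curl about -6 — near-zero divergence with nonzero curl is a vortex.

vortex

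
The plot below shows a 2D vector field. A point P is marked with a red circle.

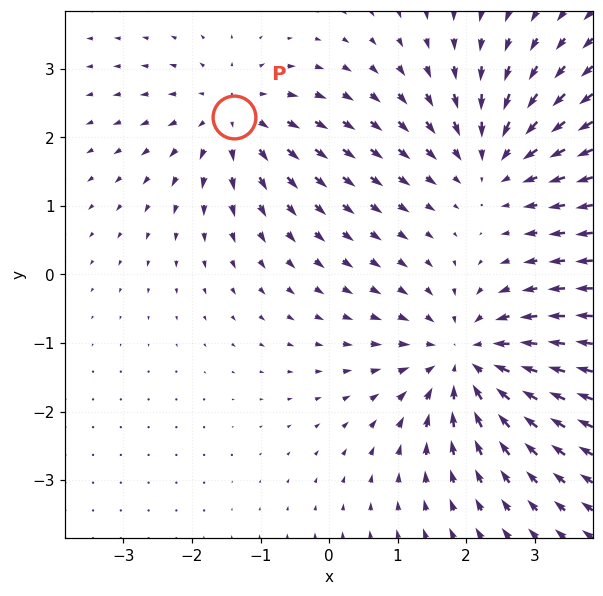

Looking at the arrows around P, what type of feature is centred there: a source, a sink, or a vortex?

At P (-1.4, 2.3) the arrows spread outward. Divergence about +4, curl ≈0 — positive divergence with near-zero curl is a source.

source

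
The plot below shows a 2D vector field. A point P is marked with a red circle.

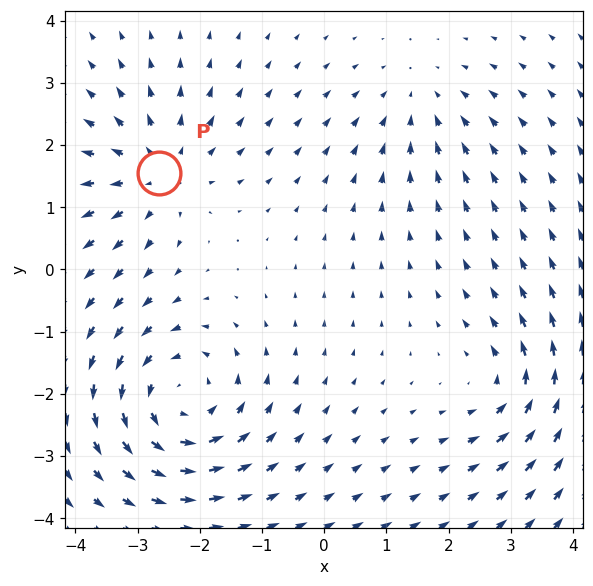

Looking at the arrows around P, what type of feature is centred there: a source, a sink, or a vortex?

source

At P (-2.7, 1.5) the arrows spread outward. Divergence about +4, curl ≈0 — positive divergence with near-zero curl is a source.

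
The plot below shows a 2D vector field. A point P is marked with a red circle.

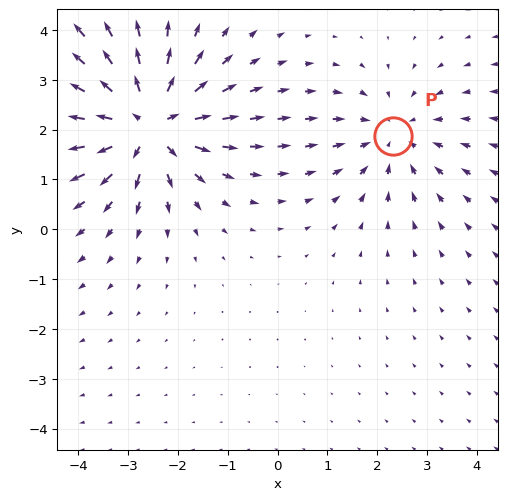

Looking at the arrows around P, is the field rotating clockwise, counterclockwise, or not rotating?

not rotating

Near P at (2.3, 1.9) the arrows show no circulation. The curl there is ≈0.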